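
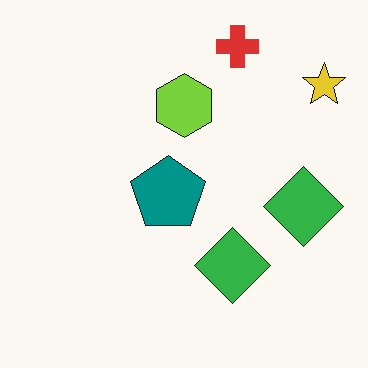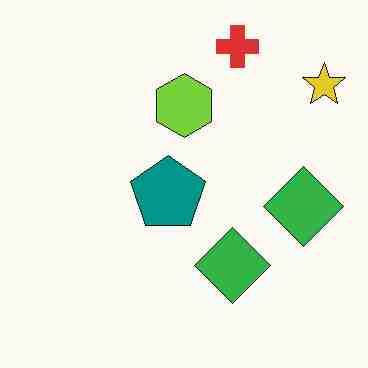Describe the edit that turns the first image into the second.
Heavily JPEG-compressed with obvious blocking artifacts.

Blocky 8×8 compression artifacts appear around shape edges and the flat background shows ringing — characteristic JPEG degradation.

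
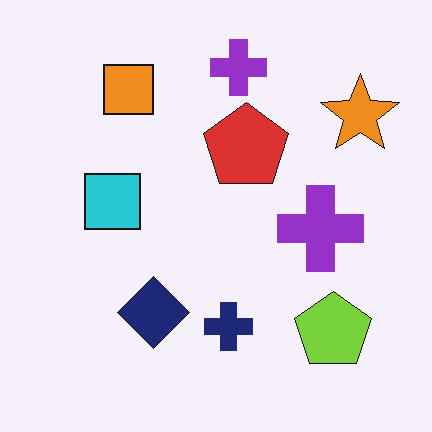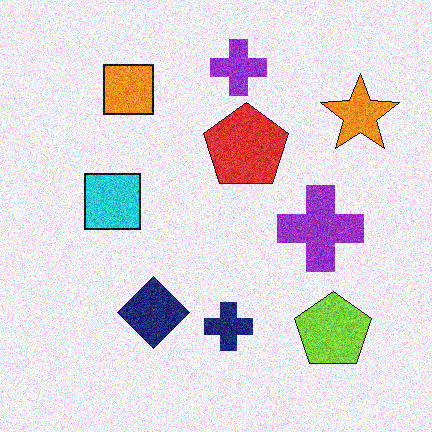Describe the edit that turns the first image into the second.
Degraded with visible gaussian noise.

Random speckle covers the whole image, including the flat background.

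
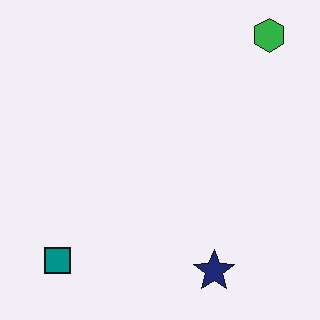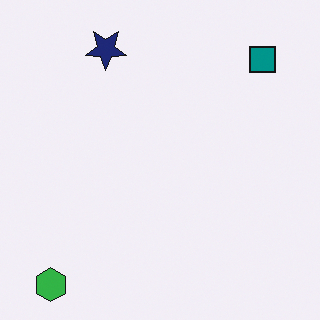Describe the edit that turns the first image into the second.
Rotated 180°.

The green hexagon sits in the top-right of the first image and the bottom-left of the second — consistent with a whole-image 180° rotation.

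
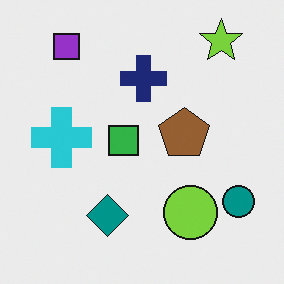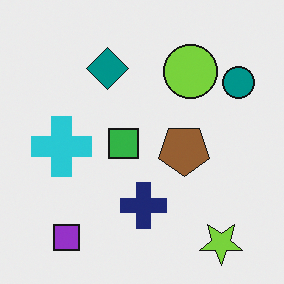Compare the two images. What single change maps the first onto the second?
The image was flipped vertically (top ↔ bottom).

The lime star is in the top-right of the first image and the bottom-right of the second — shapes on opposite sides of the horizontal midline have swapped in a mirror flip.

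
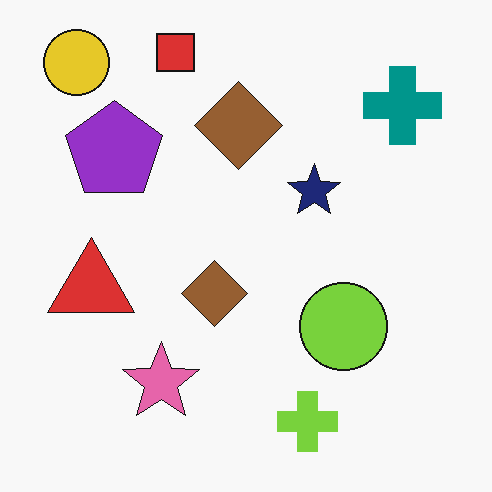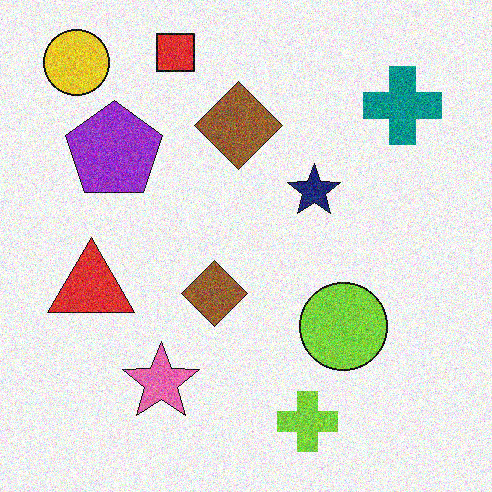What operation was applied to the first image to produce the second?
Degraded with strong gaussian noise.

Random speckle covers the whole image, including the flat background.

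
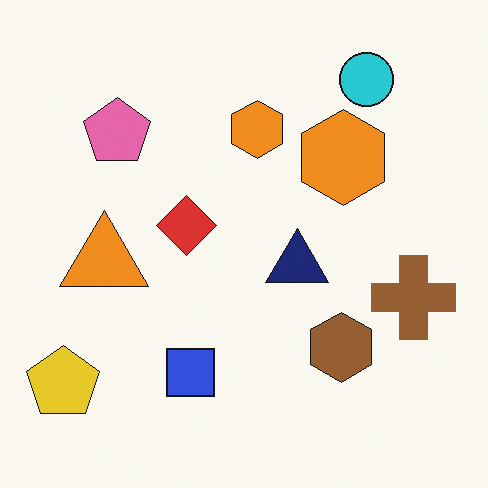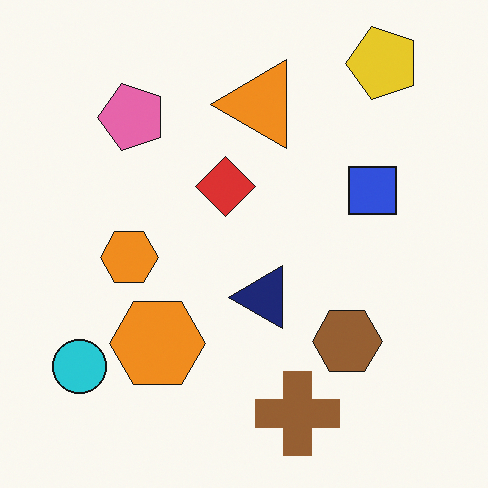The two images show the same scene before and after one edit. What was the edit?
The second image is the first transposed (reflected across the top-left ↔ bottom-right diagonal).

Shapes have swapped their row and column positions — what was in the top-right is now in the bottom-left — a diagonal reflection.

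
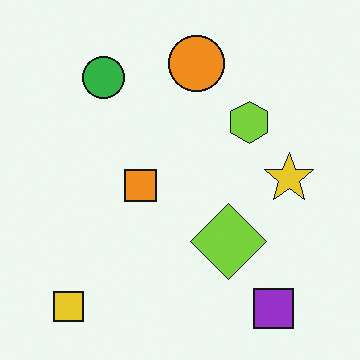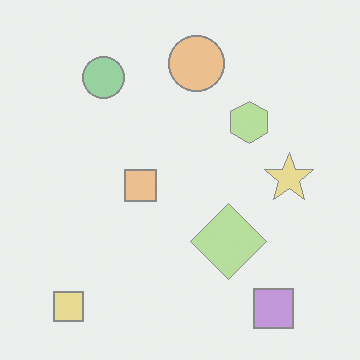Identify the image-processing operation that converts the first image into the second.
Washed out (contrast reduced).

Tones are pushed toward mid-grey across the whole image — a global contrast change.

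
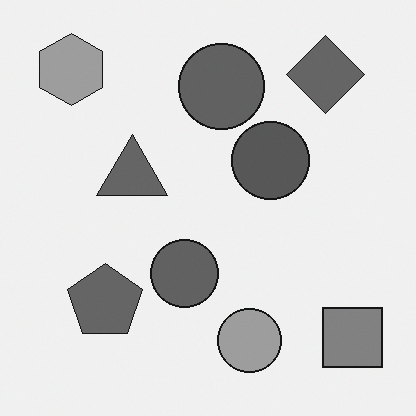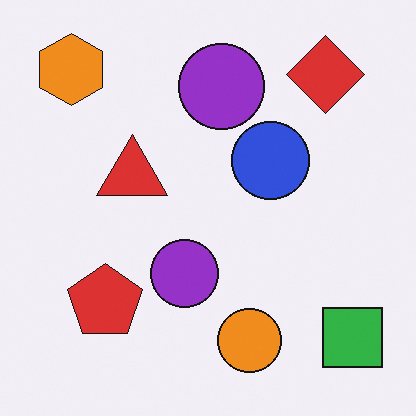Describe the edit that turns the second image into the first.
The first image is the second converted to grayscale.

All color is removed — every shape is now a shade of grey.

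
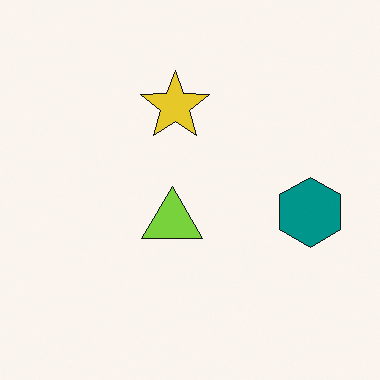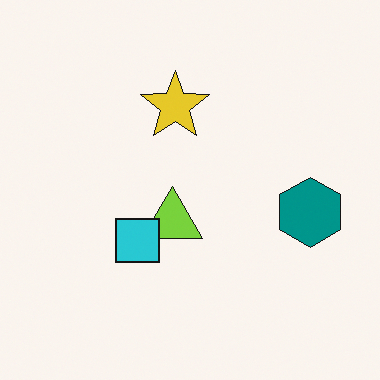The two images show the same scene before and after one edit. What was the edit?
The image was overlaid with an additional cyan square.

A cyan square appears in the second image that is absent from the first.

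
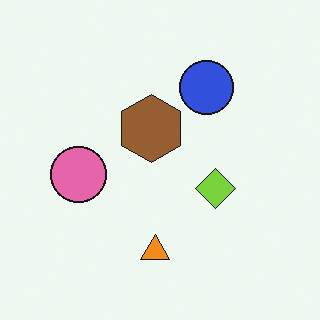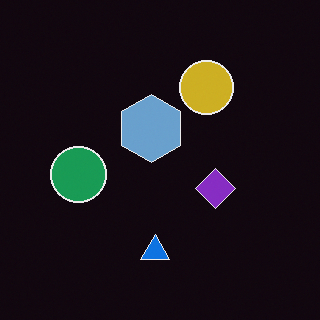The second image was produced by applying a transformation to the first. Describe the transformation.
It was color-inverted (negative).

The light background has become dark and every shape's color is its complement — a photographic negative.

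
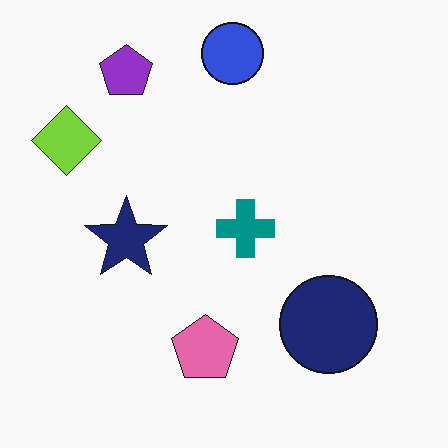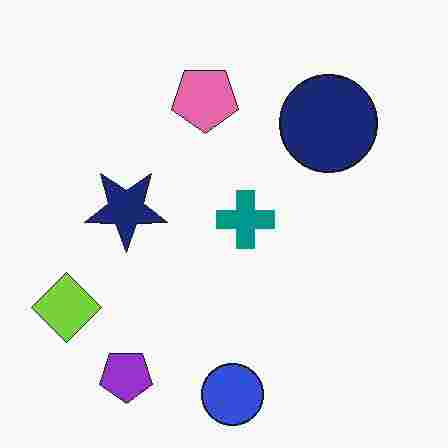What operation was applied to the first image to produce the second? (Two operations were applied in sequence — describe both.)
This is the original image flipped vertically (top ↔ bottom), then degraded with heavy JPEG compression.

The blue circle is in the top of the first image and the bottom of the second — shapes on opposite sides of the horizontal midline have swapped in a mirror flip. Blocky 8×8 compression artifacts appear around shape edges and the flat background shows ringing — characteristic JPEG degradation.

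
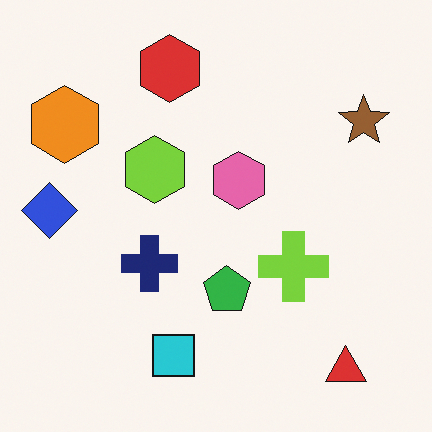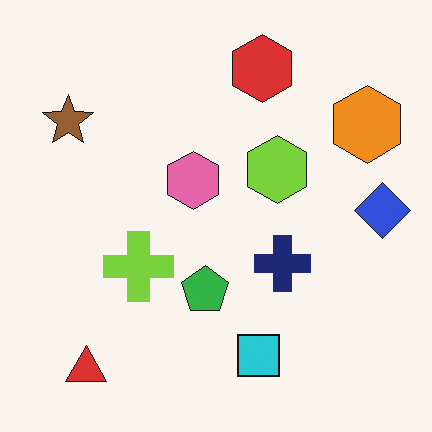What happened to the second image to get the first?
The first image is the second flipped horizontally (left ↔ right).

The blue diamond is in the right of the second image and the left of the first — shapes on opposite sides of the vertical midline have swapped in a mirror flip.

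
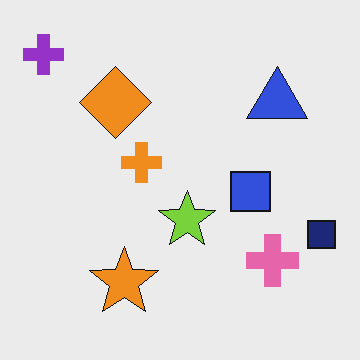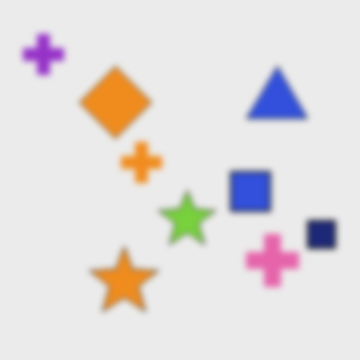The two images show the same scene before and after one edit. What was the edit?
It was moderately blurred.

Shape edges and outlines are uniformly softened across the whole image.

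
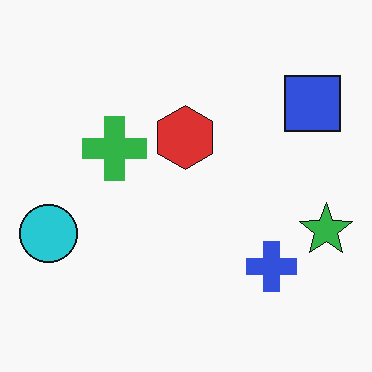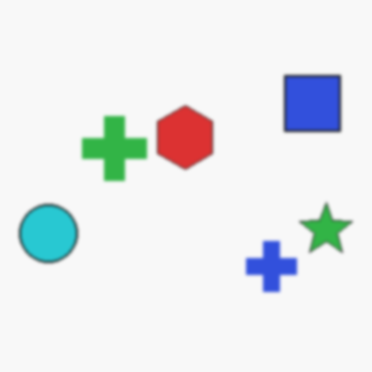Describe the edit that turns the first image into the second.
It was slightly softened.

Shape edges and outlines are uniformly softened across the whole image.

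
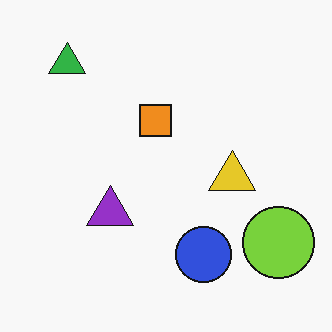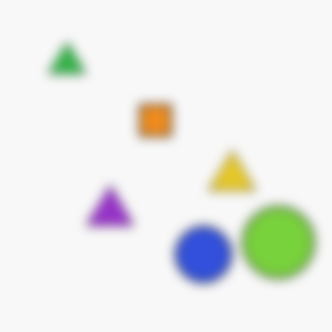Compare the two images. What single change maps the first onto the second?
It was heavily blurred.

Shape edges and outlines are uniformly softened across the whole image.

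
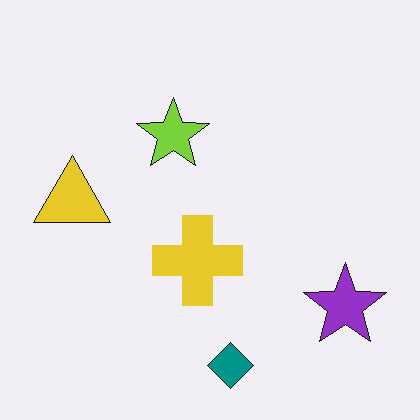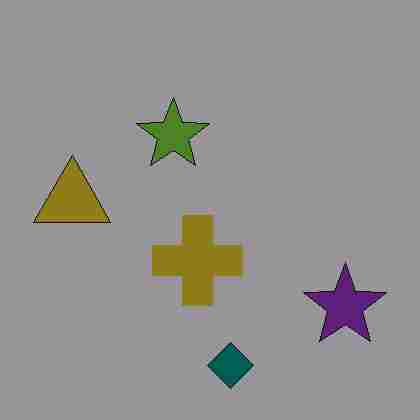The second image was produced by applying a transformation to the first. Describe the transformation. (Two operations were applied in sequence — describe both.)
The second image is the first substantially darkened, then heavily JPEG-compressed with obvious blocking artifacts.

Every pixel — background and shapes alike — is uniformly darkened. Blocky 8×8 compression artifacts appear around shape edges and the flat background shows ringing — characteristic JPEG degradation.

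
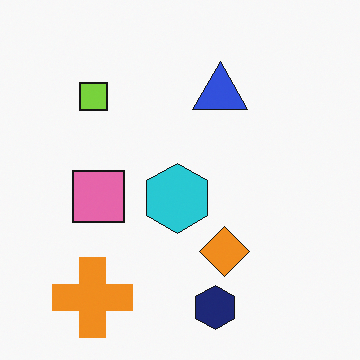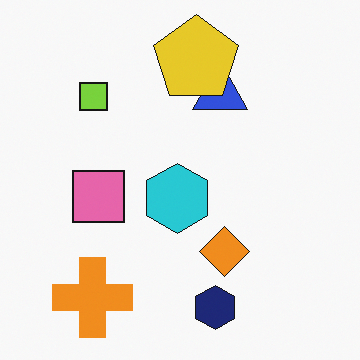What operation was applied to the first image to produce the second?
The second image is the first overlaid with an additional yellow pentagon.

A yellow pentagon appears in the second image that is absent from the first.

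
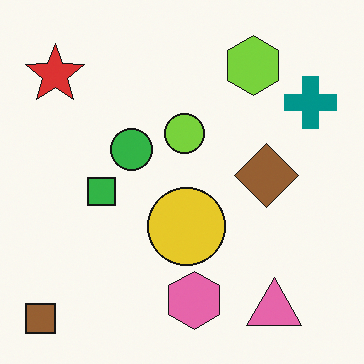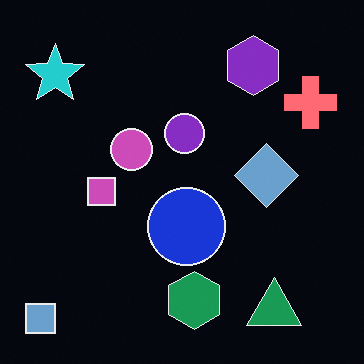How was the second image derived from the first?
The image was color-inverted (negative).

The light background has become dark and every shape's color is its complement — a photographic negative.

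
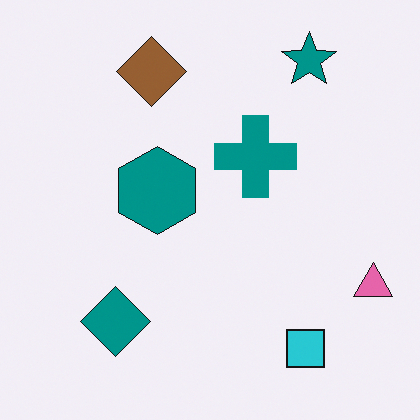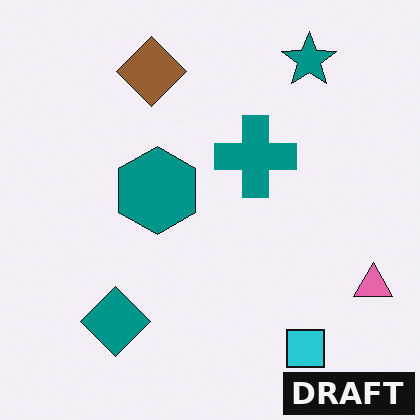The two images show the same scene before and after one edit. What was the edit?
Watermarked with the text "DRAFT" in the lower-right corner.

A dark label reading "DRAFT" appears in the lower-right corner.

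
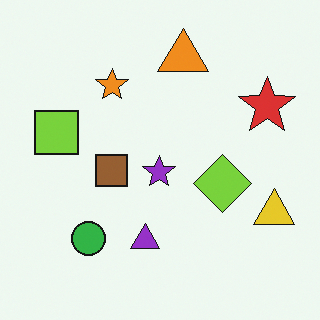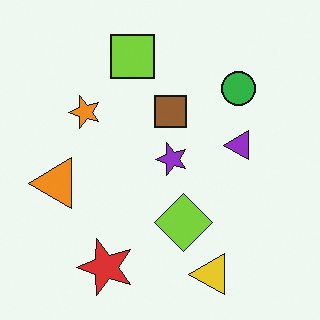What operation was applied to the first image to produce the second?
Transposed (reflected across the top-left ↔ bottom-right diagonal).

Shapes have swapped their row and column positions — what was in the top-right is now in the bottom-left — a diagonal reflection.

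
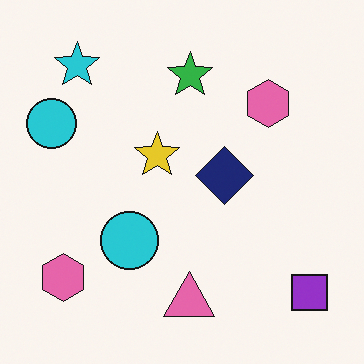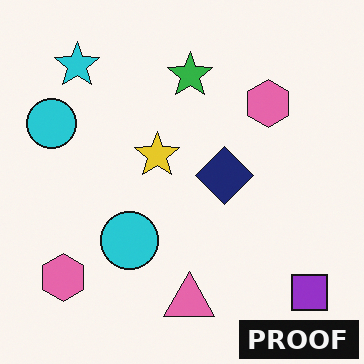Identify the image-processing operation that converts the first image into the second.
The image was watermarked with the text "PROOF" in the lower-right corner.

A dark label reading "PROOF" appears in the lower-right corner.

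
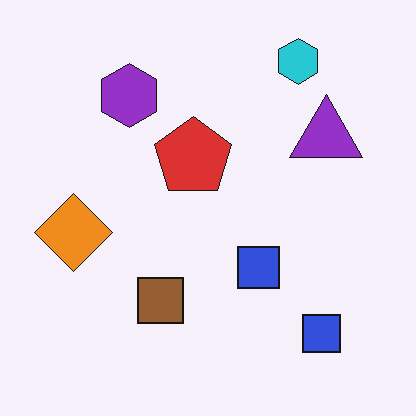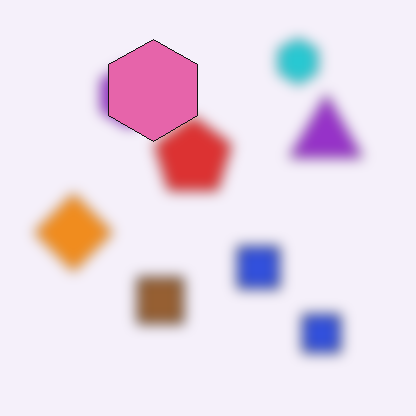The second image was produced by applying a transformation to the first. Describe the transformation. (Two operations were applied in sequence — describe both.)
The image was strongly gaussian-blurred, then overlaid with an additional pink hexagon.

Shape edges and outlines are uniformly softened across the whole image. A pink hexagon appears in the second image that is absent from the first.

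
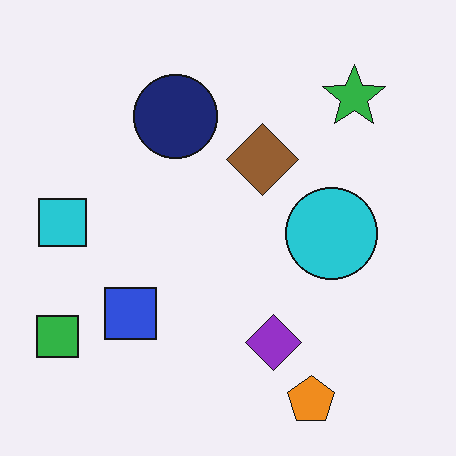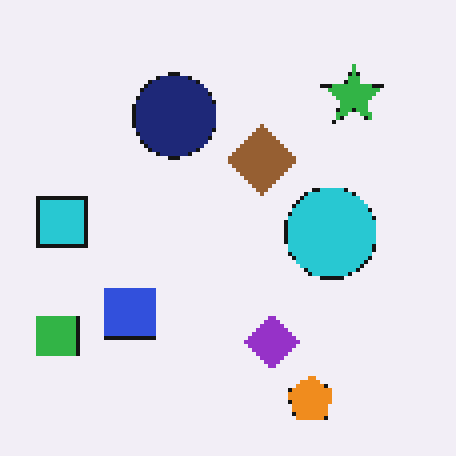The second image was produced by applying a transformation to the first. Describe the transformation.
This is the original image lightly pixelated (a mild mosaic effect).

Shapes are reduced to large square blocks; fine edges and outlines are lost — a downscale-then-upscale (mosaic) effect.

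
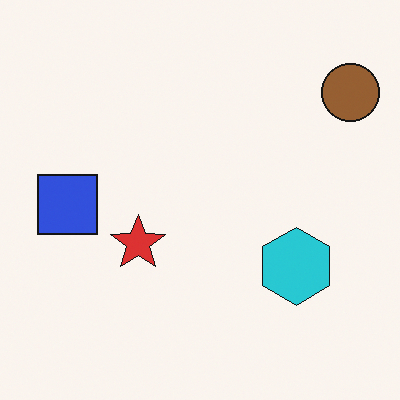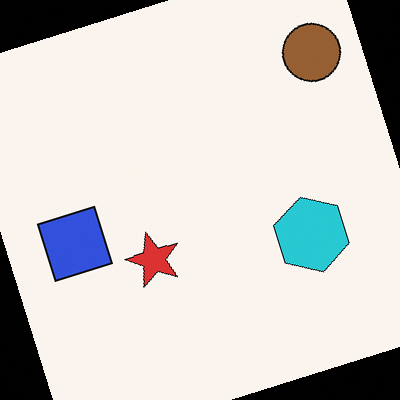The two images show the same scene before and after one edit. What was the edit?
This is the original image rotated counter-clockwise by a moderate amount.

Every shape is tilted by the same angle and the image corners show triangular fill wedges — a whole-image rotation by a non-right angle.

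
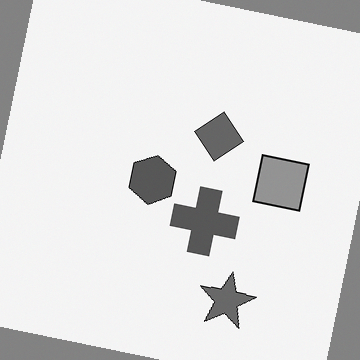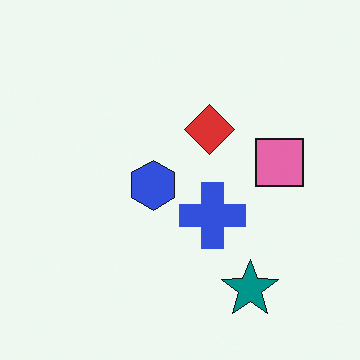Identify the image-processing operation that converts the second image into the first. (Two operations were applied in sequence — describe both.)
Rotated clockwise by a few degrees, then converted to grayscale.

Every shape is tilted by the same angle and the image corners show triangular fill wedges — a whole-image rotation by a non-right angle. All color is removed — every shape is now a shade of grey.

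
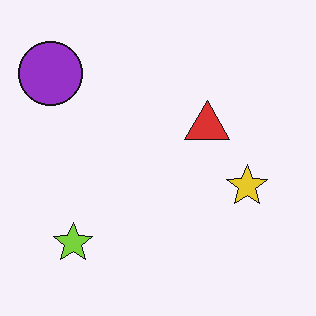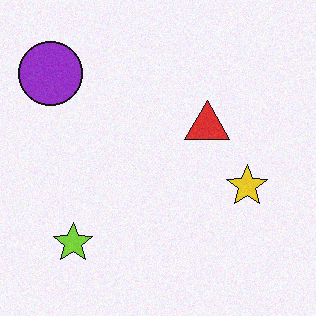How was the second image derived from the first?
The image was degraded with a light layer of grain.

Random speckle covers the whole image, including the flat background.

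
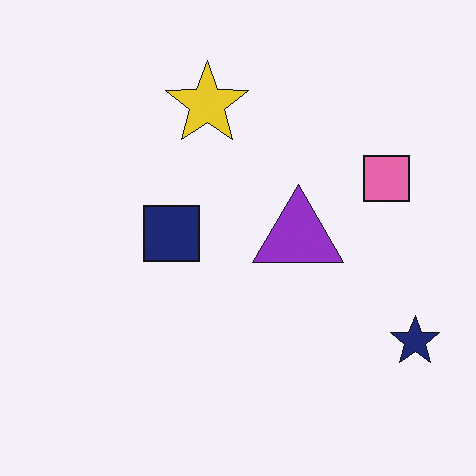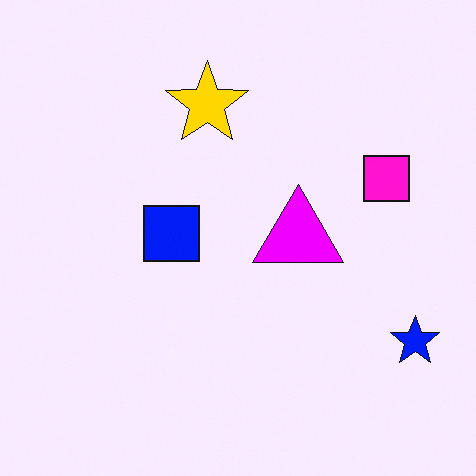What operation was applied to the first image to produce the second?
The image was made much more vivid (saturation change).

All colors are more vivid — a global saturation change.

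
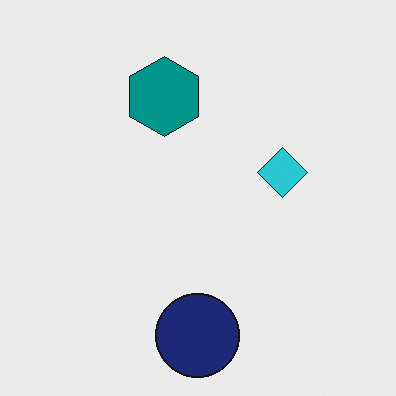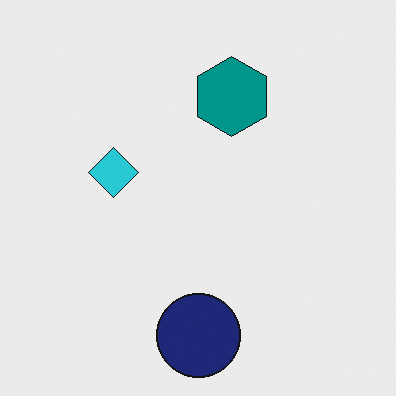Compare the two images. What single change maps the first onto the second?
The second image is the first flipped horizontally (left ↔ right).

The cyan diamond is in the right of the first image and the left of the second — shapes on opposite sides of the vertical midline have swapped in a mirror flip.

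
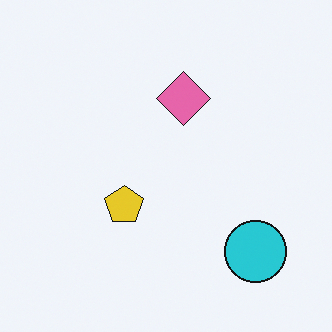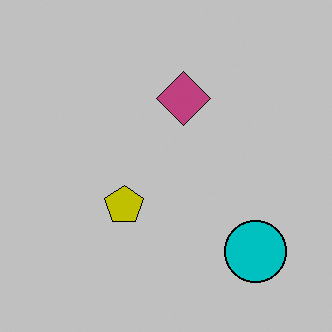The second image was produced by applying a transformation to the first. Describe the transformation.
The image was heavily posterized to just a handful of flat colors.

Each flat color has snapped to a coarser quantized level — most visibly, the near-white background has dropped to a flat grey.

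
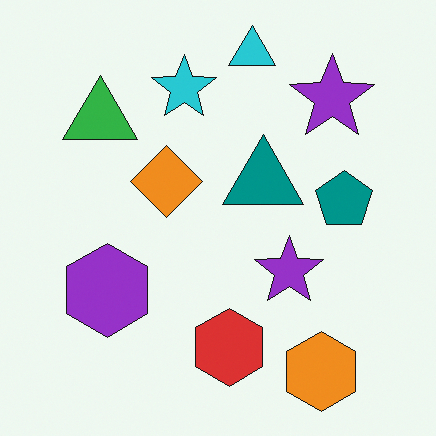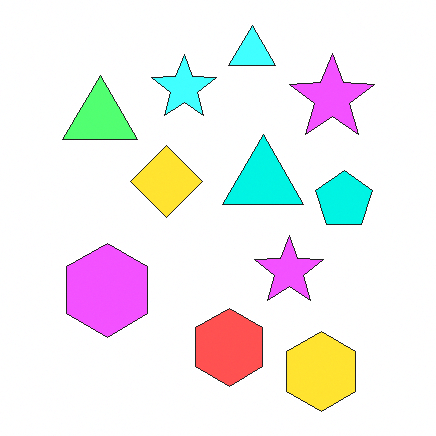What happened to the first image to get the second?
This is the original image noticeably brightened.

Every pixel — background and shapes alike — is uniformly brightened.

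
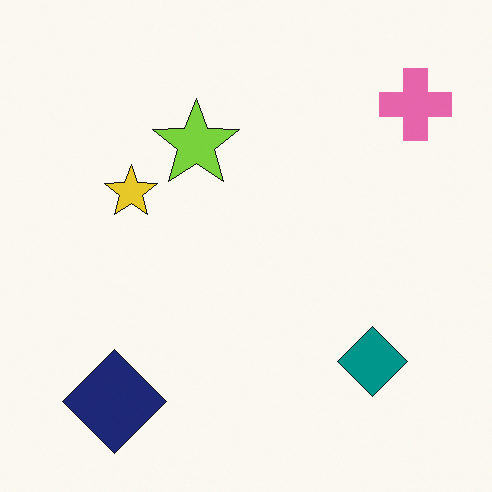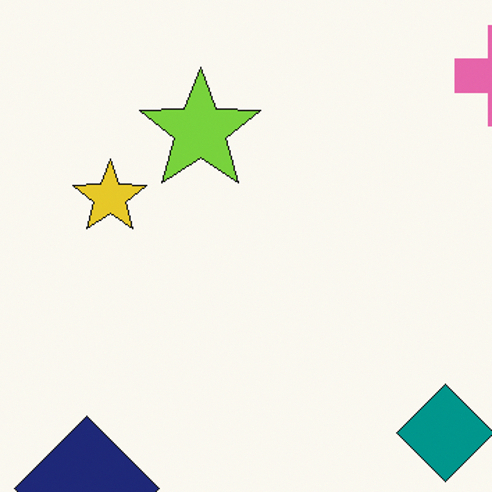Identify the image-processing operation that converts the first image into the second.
The transformation is: cropped slightly and scaled back up.

The visible shapes are larger and the field of view is narrower; shapes near the original edges may be partly or wholly outside the frame — a crop-and-rescale.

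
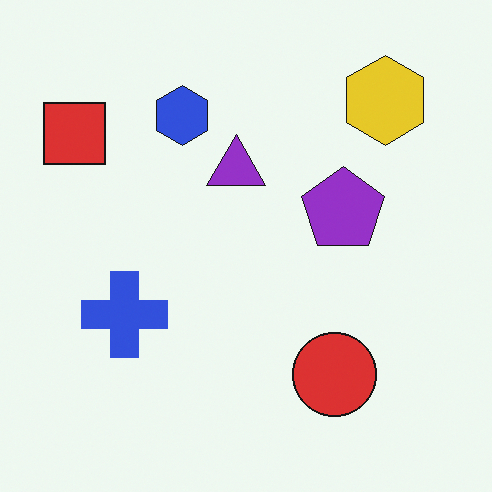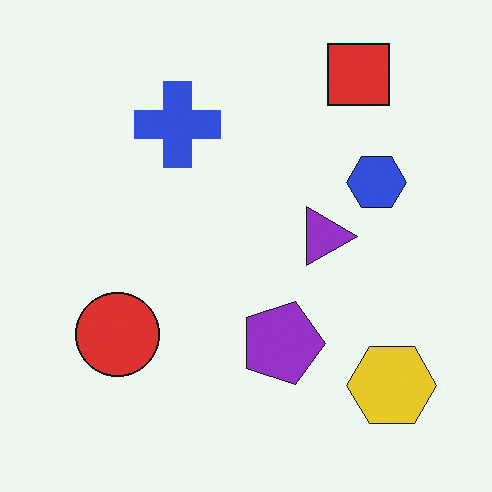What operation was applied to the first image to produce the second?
The transformation is: rotated 90° clockwise.

The red square sits in the top-left of the first image and the top-right of the second — consistent with a whole-image 90° clockwise rotation.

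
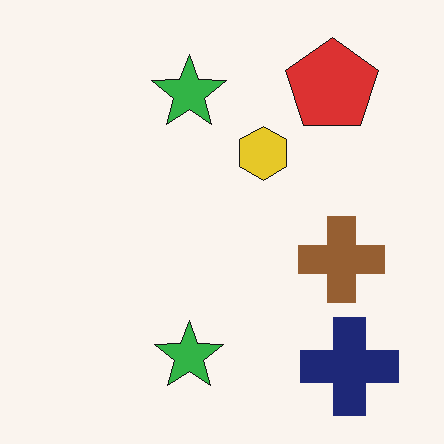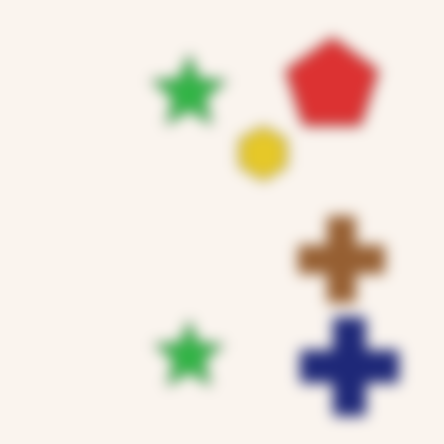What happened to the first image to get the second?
Strongly gaussian-blurred.

Shape edges and outlines are uniformly softened across the whole image.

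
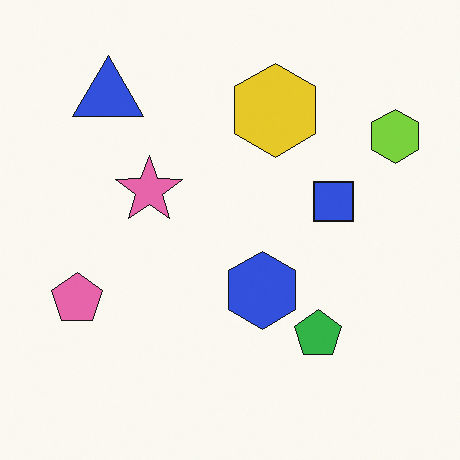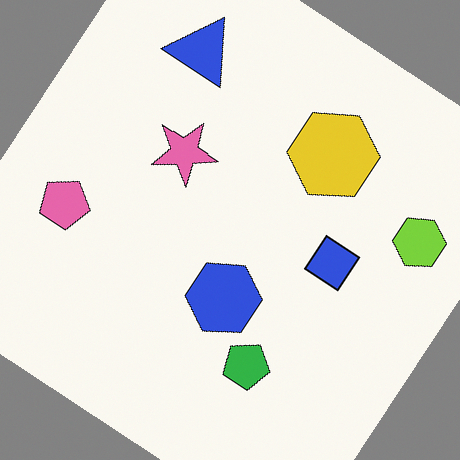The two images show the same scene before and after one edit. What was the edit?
The second image is the first rotated clockwise by a large amount — several tens of degrees.

Every shape is tilted by the same angle and the image corners show triangular fill wedges — a whole-image rotation by a non-right angle.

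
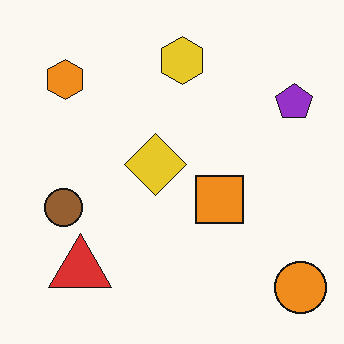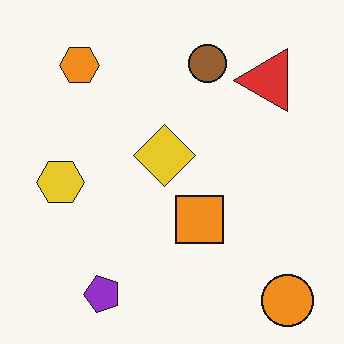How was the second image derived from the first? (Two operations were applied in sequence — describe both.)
The image was given moderate JPEG compression, then transposed (reflected across the top-left ↔ bottom-right diagonal).

Blocky 8×8 compression artifacts appear around shape edges and the flat background shows ringing — characteristic JPEG degradation. Shapes have swapped their row and column positions — what was in the top-right is now in the bottom-left — a diagonal reflection.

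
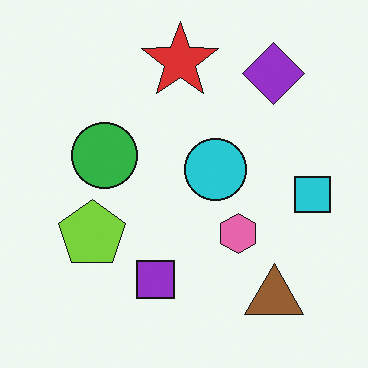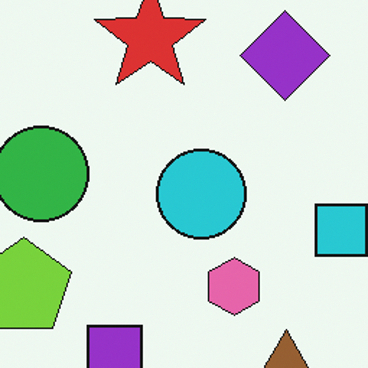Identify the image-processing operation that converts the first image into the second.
Cropped slightly and scaled back up.

The visible shapes are larger and the field of view is narrower; shapes near the original edges may be partly or wholly outside the frame — a crop-and-rescale.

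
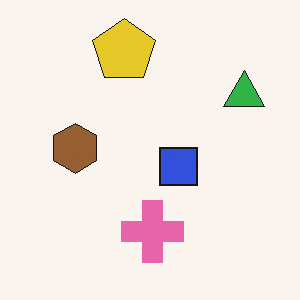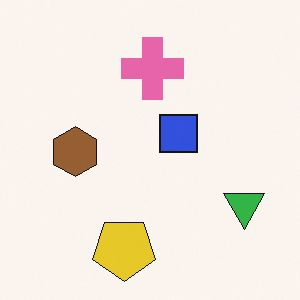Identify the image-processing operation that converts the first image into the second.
The image was flipped vertically (top ↔ bottom).

The yellow pentagon is in the top of the first image and the bottom of the second — shapes on opposite sides of the horizontal midline have swapped in a mirror flip.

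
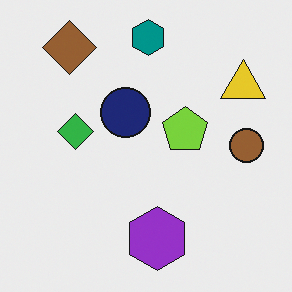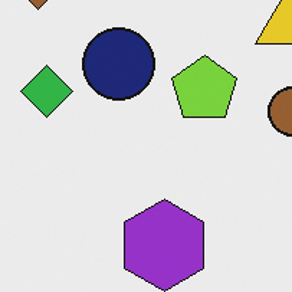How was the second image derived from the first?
The transformation is: cropped slightly and scaled back up.

The visible shapes are larger and the field of view is narrower; shapes near the original edges may be partly or wholly outside the frame — a crop-and-rescale.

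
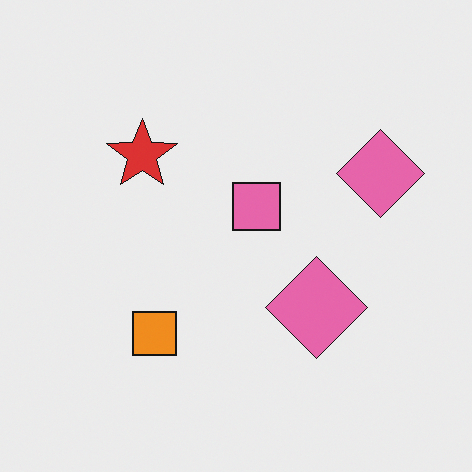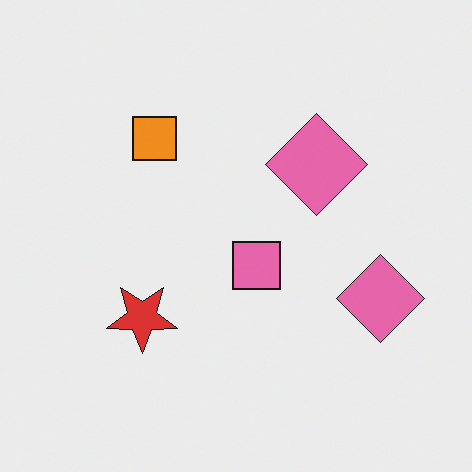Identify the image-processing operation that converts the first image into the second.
The transformation is: flipped vertically (top ↔ bottom).

The orange square is in the bottom-left of the first image and the top-left of the second — shapes on opposite sides of the horizontal midline have swapped in a mirror flip.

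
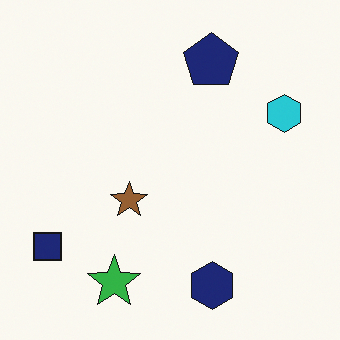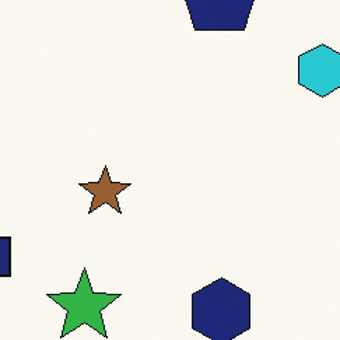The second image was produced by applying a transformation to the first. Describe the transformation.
Cropped slightly and scaled back up.

The visible shapes are larger and the field of view is narrower; shapes near the original edges may be partly or wholly outside the frame — a crop-and-rescale.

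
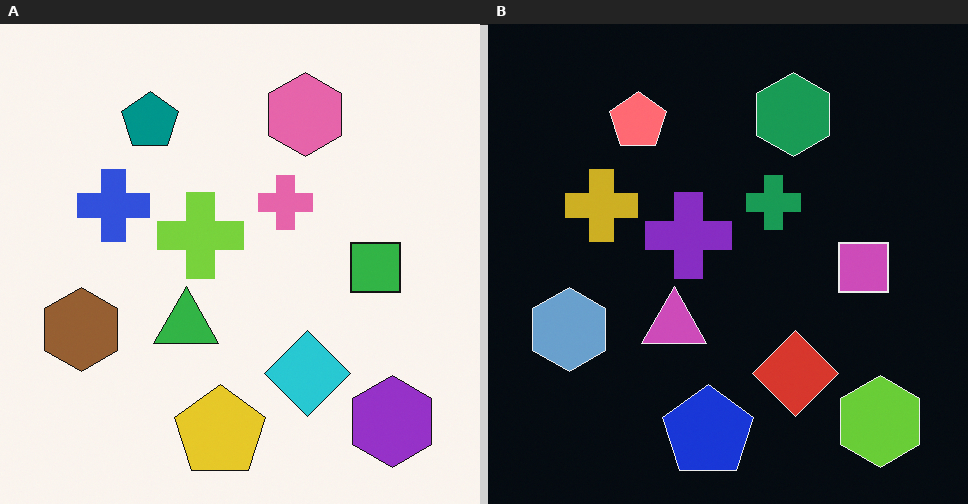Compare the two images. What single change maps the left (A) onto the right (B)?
This is the original image color-inverted (negative).

The light background has become dark and every shape's color is its complement — a photographic negative.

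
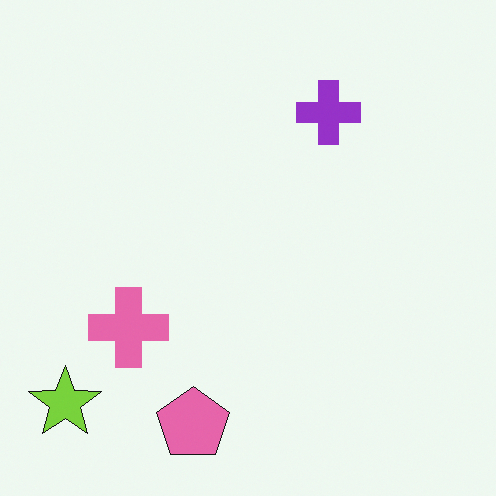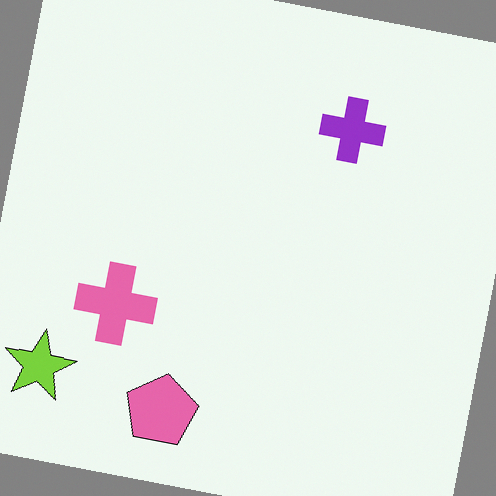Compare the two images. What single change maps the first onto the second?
This is the original image rotated clockwise by a few degrees.

Every shape is tilted by the same angle and the image corners show triangular fill wedges — a whole-image rotation by a non-right angle.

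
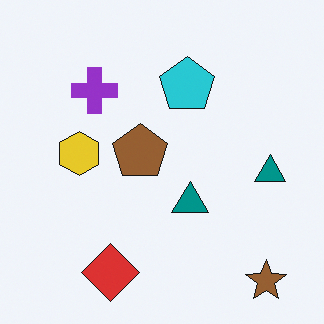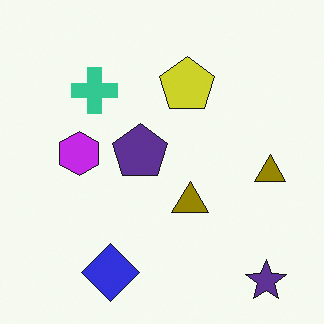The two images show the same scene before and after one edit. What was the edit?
It was hue-shifted by a large amount.

Every shape's color has rotated by the same amount around the hue wheel — a uniform hue shift.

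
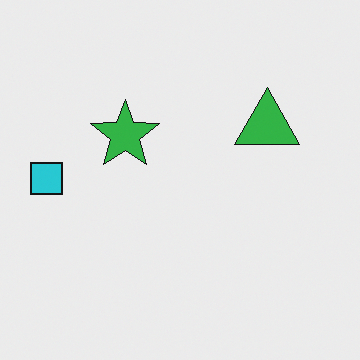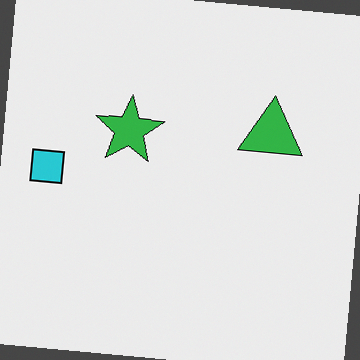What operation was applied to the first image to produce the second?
Rotated clockwise by a slight angle.

Every shape is tilted by the same angle and the image corners show triangular fill wedges — a whole-image rotation by a non-right angle.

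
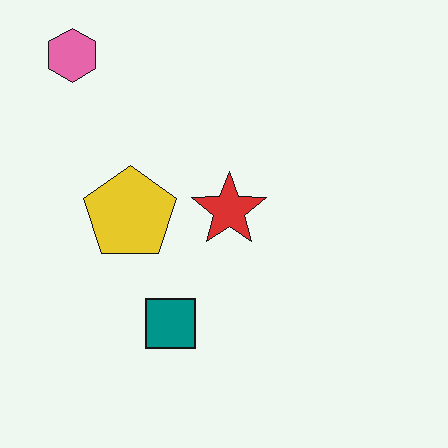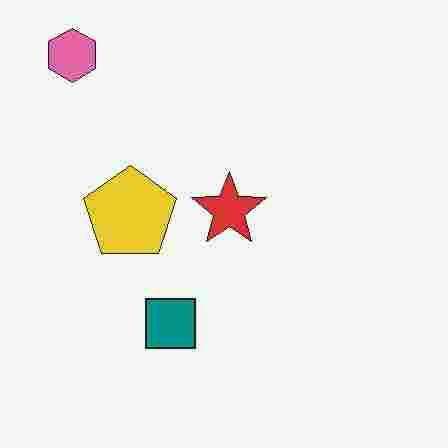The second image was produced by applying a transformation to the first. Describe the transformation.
The transformation is: heavily JPEG-compressed with obvious blocking artifacts.

Blocky 8×8 compression artifacts appear around shape edges and the flat background shows ringing — characteristic JPEG degradation.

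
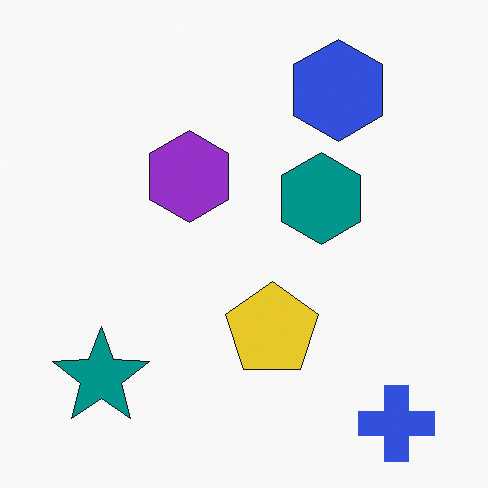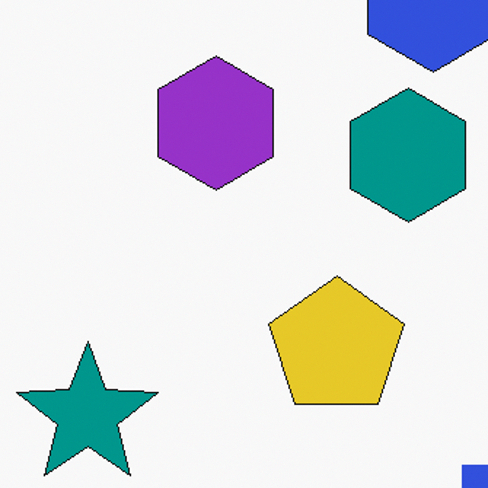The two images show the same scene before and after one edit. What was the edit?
This is the original image cropped to a modestly smaller region and rescaled.

The visible shapes are larger and the field of view is narrower; shapes near the original edges may be partly or wholly outside the frame — a crop-and-rescale.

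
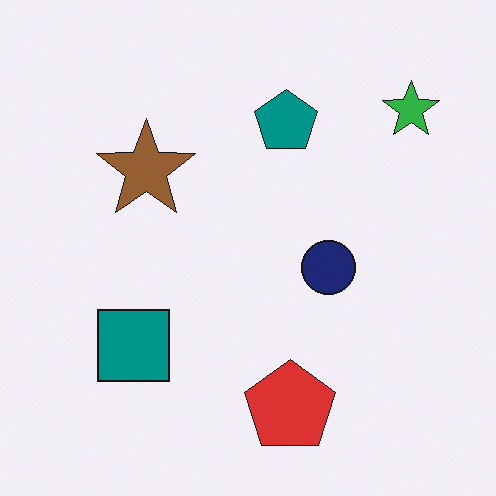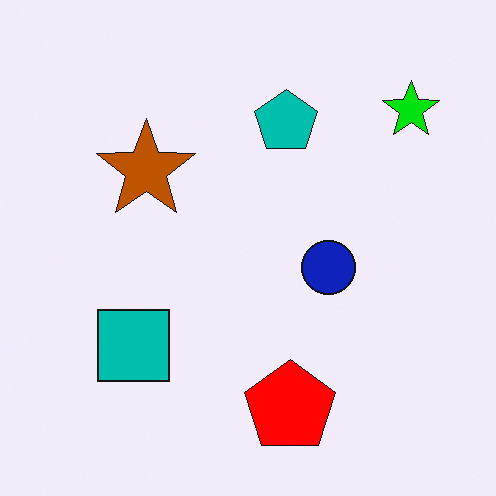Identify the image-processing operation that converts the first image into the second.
The image was heavily oversaturated.

All colors are more vivid — a global saturation change.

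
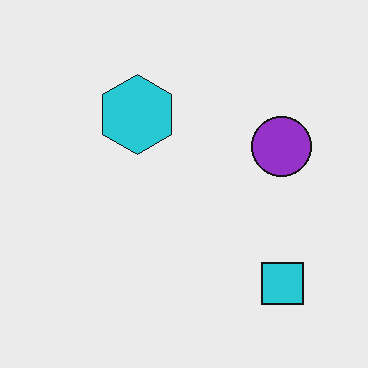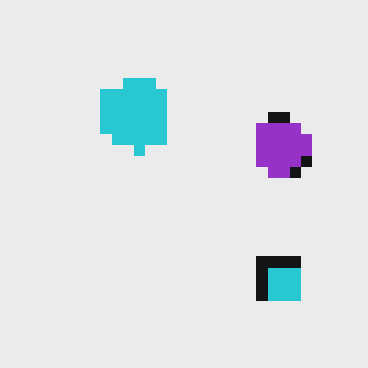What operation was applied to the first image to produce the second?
The second image is the first coarsely pixelated.

Shapes are reduced to large square blocks; fine edges and outlines are lost — a downscale-then-upscale (mosaic) effect.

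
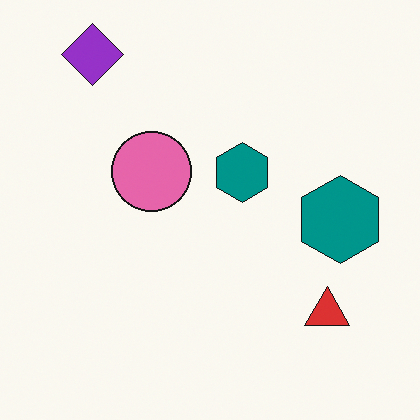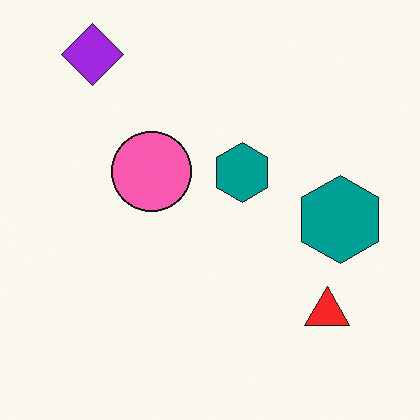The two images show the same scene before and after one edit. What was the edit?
Slightly oversaturated.

All colors are more vivid — a global saturation change.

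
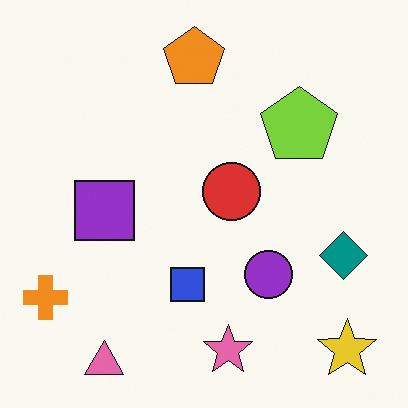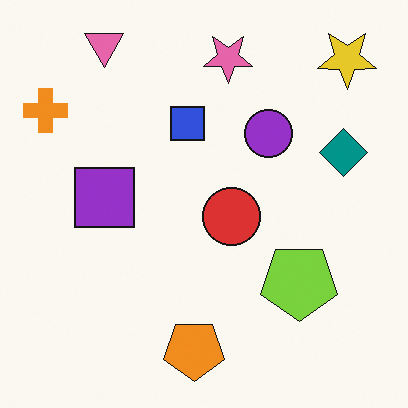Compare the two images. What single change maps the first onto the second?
The second image is the first flipped vertically (top ↔ bottom).

The pink triangle is in the bottom-left of the first image and the top-left of the second — shapes on opposite sides of the horizontal midline have swapped in a mirror flip.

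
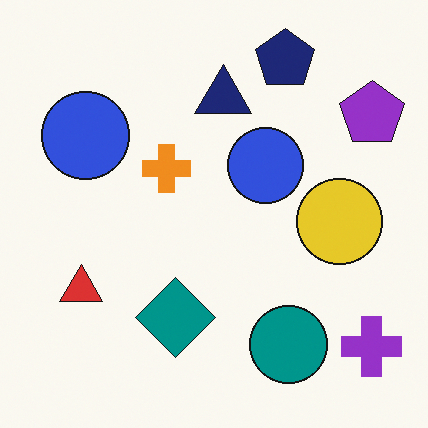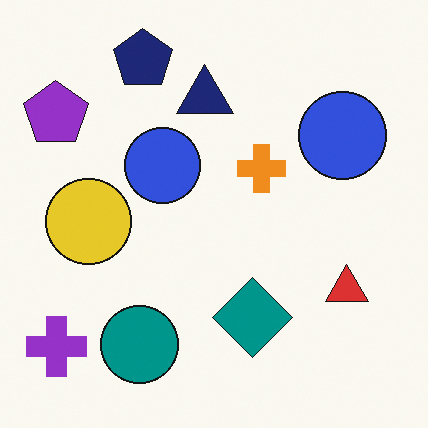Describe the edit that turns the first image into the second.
The second image is the first flipped horizontally (left ↔ right).

The purple pentagon is in the top-right of the first image and the top-left of the second — shapes on opposite sides of the vertical midline have swapped in a mirror flip.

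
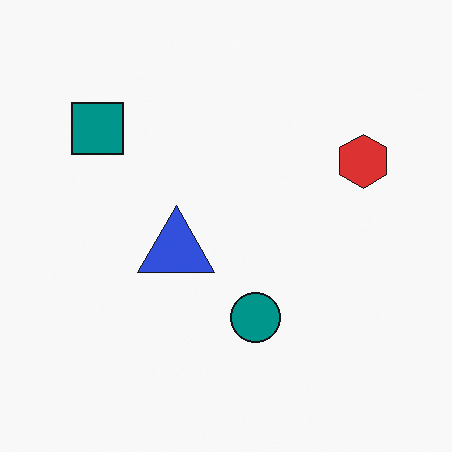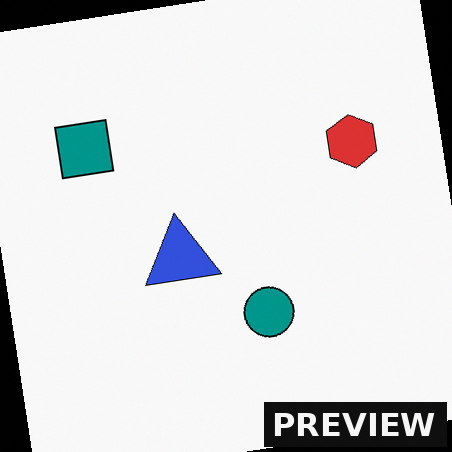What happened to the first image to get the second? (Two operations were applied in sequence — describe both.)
The image was rotated counter-clockwise by a small amount, then watermarked with the text "PREVIEW" in the lower-right corner.

Every shape is tilted by the same angle and the image corners show triangular fill wedges — a whole-image rotation by a non-right angle. A dark label reading "PREVIEW" appears in the lower-right corner.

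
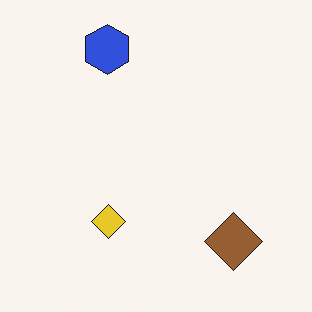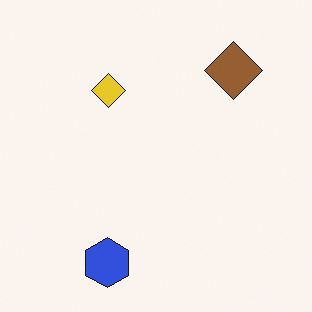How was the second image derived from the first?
The transformation is: flipped vertically (top ↔ bottom).

The blue hexagon is in the top of the first image and the bottom of the second — shapes on opposite sides of the horizontal midline have swapped in a mirror flip.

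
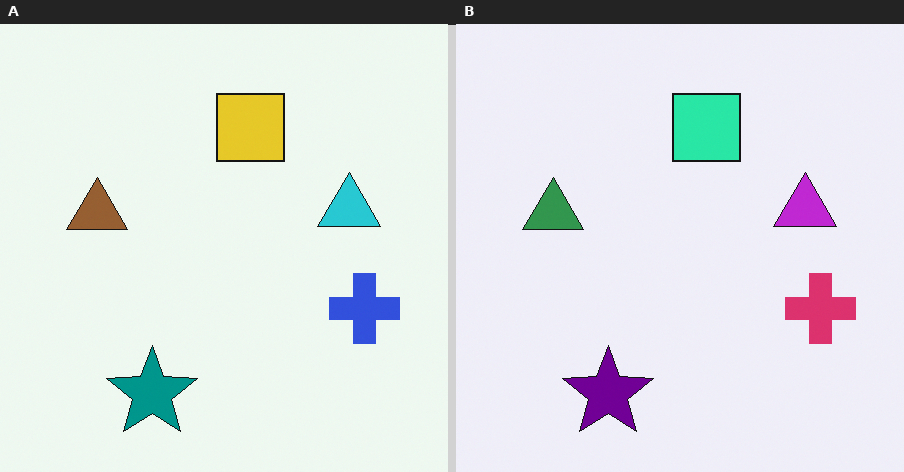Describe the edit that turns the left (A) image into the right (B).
The right (B) image is the left (A) hue-shifted noticeably.

Every shape's color has rotated by the same amount around the hue wheel — a uniform hue shift.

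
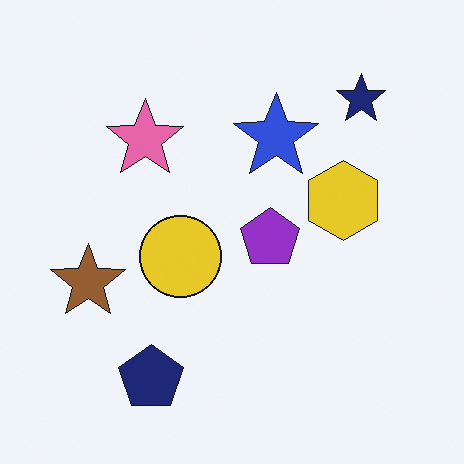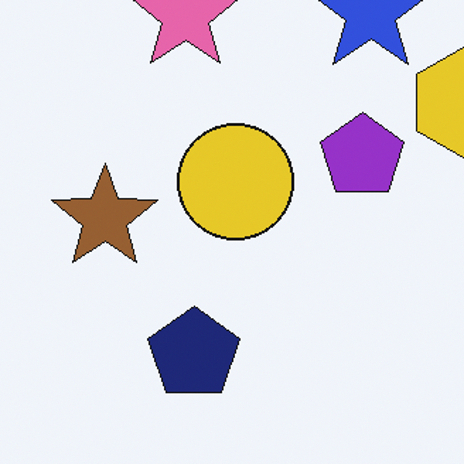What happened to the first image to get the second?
The second image is the first cropped to a modestly smaller region and rescaled.

The visible shapes are larger and the field of view is narrower; shapes near the original edges may be partly or wholly outside the frame — a crop-and-rescale.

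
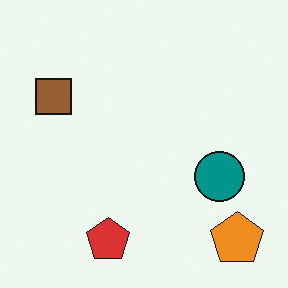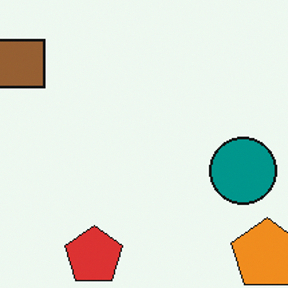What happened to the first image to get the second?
The image was cropped to a modestly smaller region and rescaled.

The visible shapes are larger and the field of view is narrower; shapes near the original edges may be partly or wholly outside the frame — a crop-and-rescale.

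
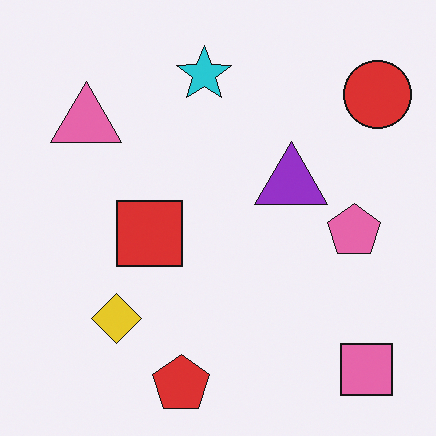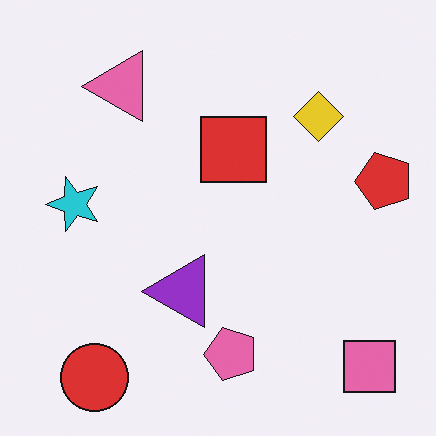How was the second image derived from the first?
It was transposed (reflected across the top-left ↔ bottom-right diagonal).

Shapes have swapped their row and column positions — what was in the top-right is now in the bottom-left — a diagonal reflection.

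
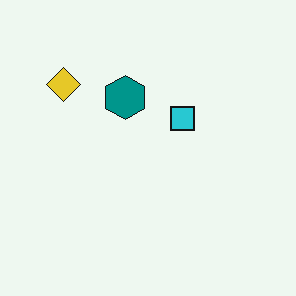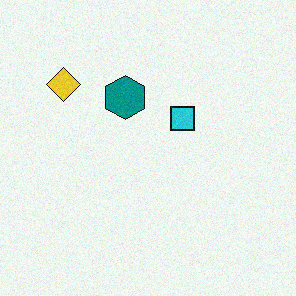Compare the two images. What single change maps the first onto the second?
Degraded with a light layer of grain.

Random speckle covers the whole image, including the flat background.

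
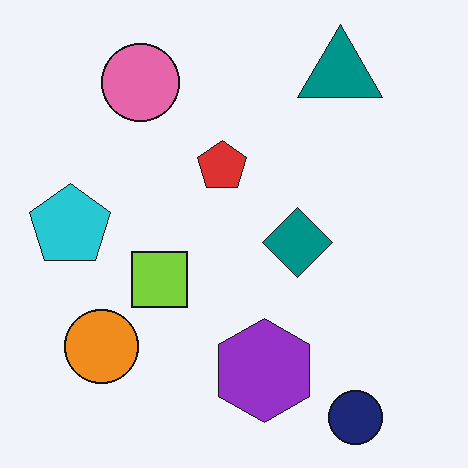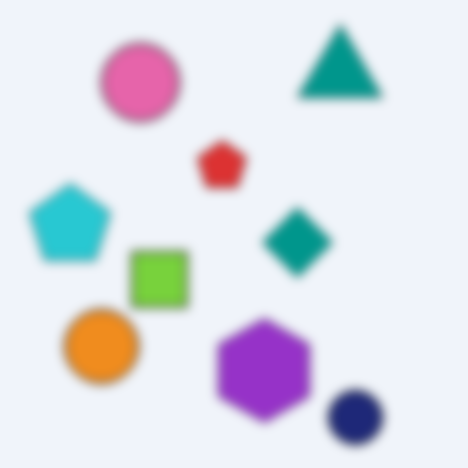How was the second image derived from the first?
Strongly gaussian-blurred.

Shape edges and outlines are uniformly softened across the whole image.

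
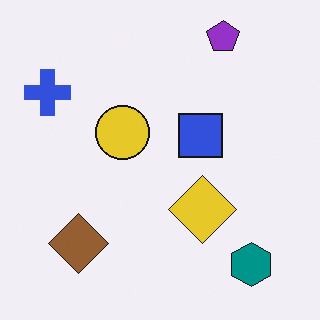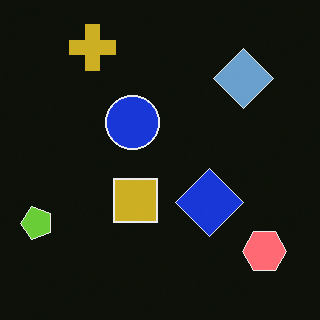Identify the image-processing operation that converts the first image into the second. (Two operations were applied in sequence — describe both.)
It was transposed (reflected across the top-left ↔ bottom-right diagonal), then color-inverted (negative).

Shapes have swapped their row and column positions — what was in the top-right is now in the bottom-left — a diagonal reflection. The light background has become dark and every shape's color is its complement — a photographic negative.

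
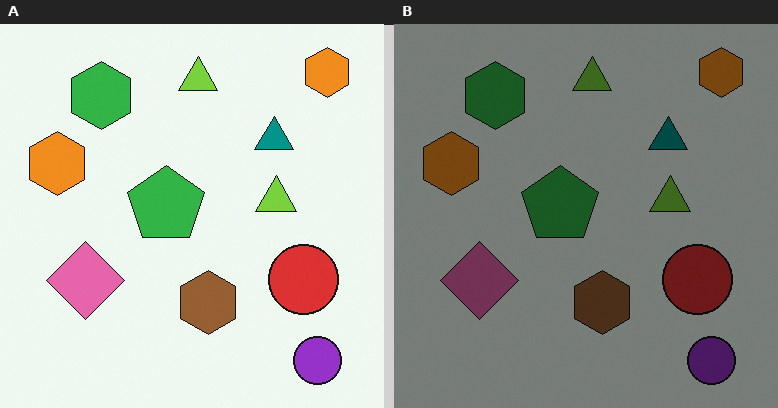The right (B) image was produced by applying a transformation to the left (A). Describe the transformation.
The transformation is: noticeably darkened.

Every pixel — background and shapes alike — is uniformly darkened.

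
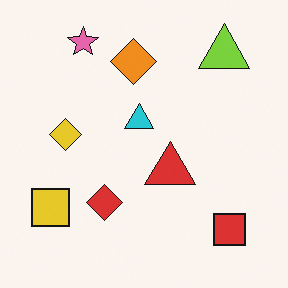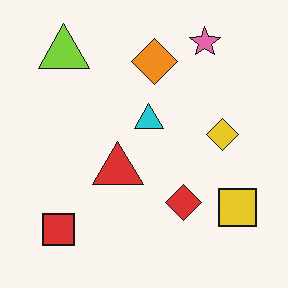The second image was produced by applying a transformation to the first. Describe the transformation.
Flipped horizontally (left ↔ right).

The yellow square is in the bottom-left of the first image and the bottom-right of the second — shapes on opposite sides of the vertical midline have swapped in a mirror flip.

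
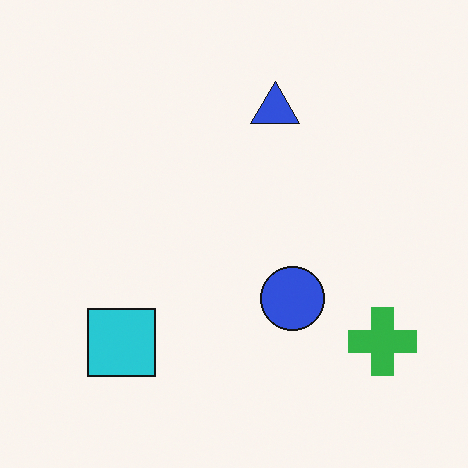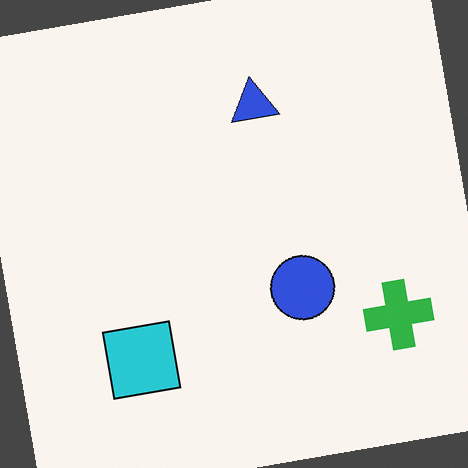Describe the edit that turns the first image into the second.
Rotated counter-clockwise by a few degrees.

Every shape is tilted by the same angle and the image corners show triangular fill wedges — a whole-image rotation by a non-right angle.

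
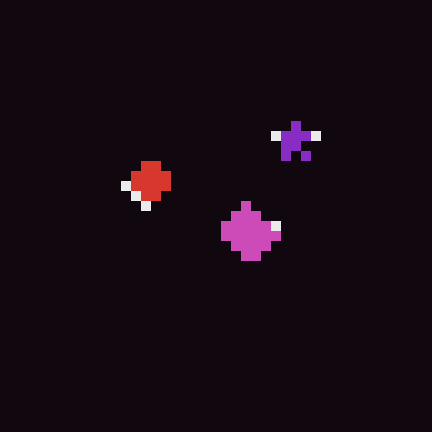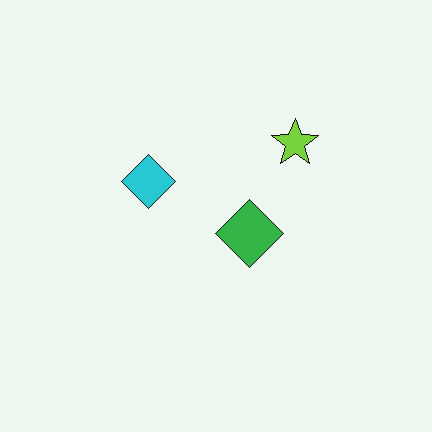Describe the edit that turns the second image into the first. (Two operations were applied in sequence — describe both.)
The first image is the second color-inverted (negative), then heavily pixelated into large blocks.

The light background has become dark and every shape's color is its complement — a photographic negative. Shapes are reduced to large square blocks; fine edges and outlines are lost — a downscale-then-upscale (mosaic) effect.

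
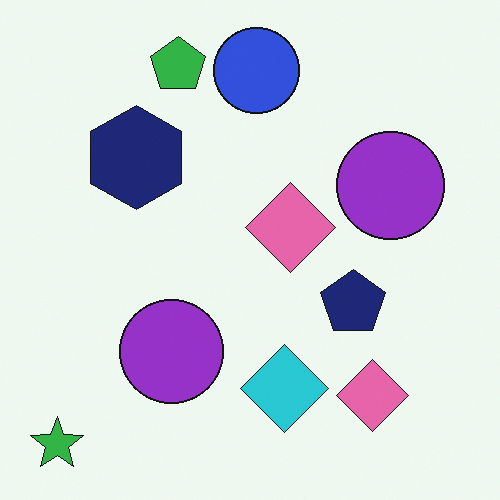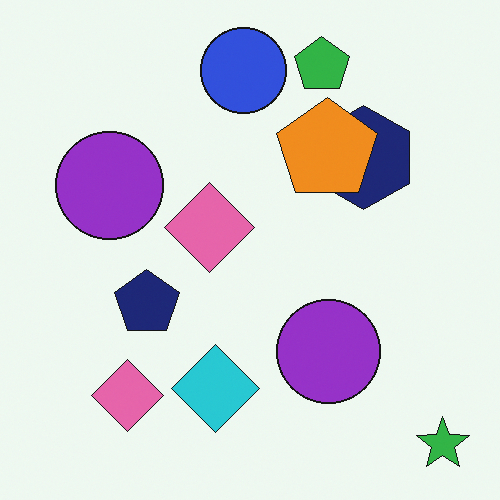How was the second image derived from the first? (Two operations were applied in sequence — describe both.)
It was flipped horizontally (left ↔ right), then overlaid with an additional orange pentagon.

The green star is in the bottom-left of the first image and the bottom-right of the second — shapes on opposite sides of the vertical midline have swapped in a mirror flip. An orange pentagon appears in the second image that is absent from the first.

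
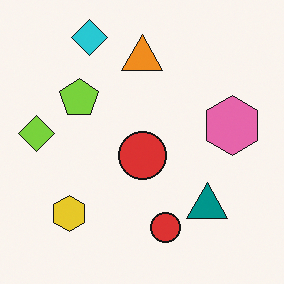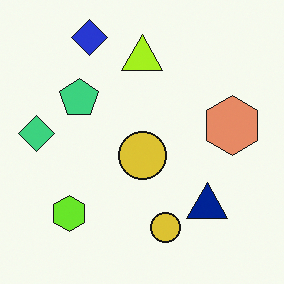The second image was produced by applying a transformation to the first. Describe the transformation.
It was hue-shifted slightly.

Every shape's color has rotated by the same amount around the hue wheel — a uniform hue shift.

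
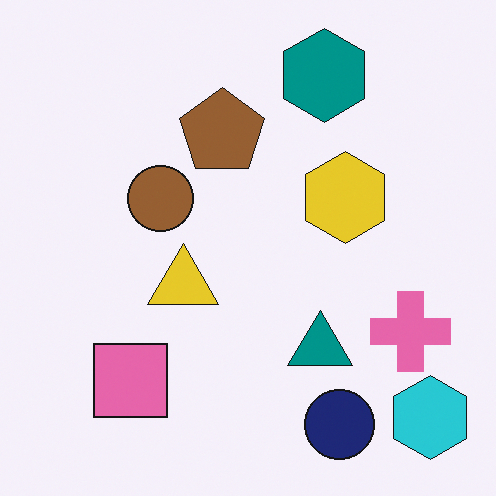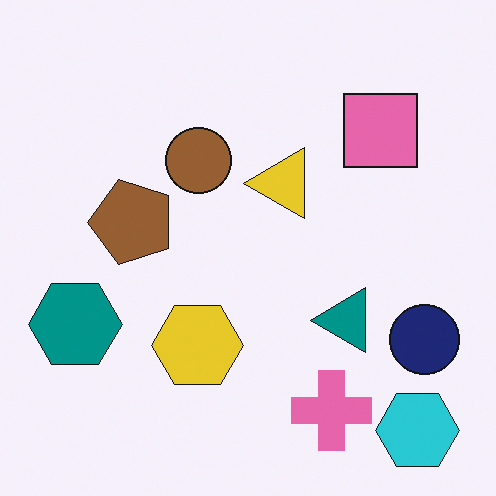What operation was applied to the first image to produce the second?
The second image is the first transposed (reflected across the top-left ↔ bottom-right diagonal).

Shapes have swapped their row and column positions — what was in the top-right is now in the bottom-left — a diagonal reflection.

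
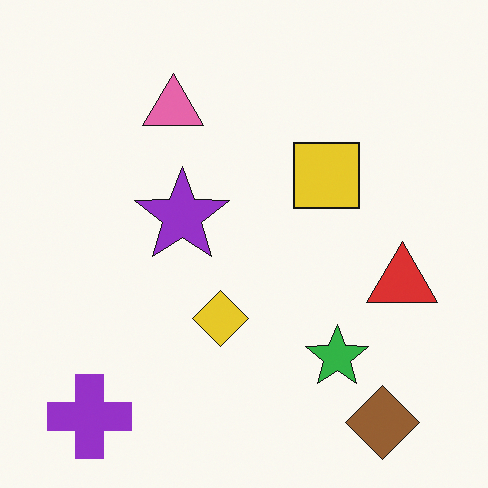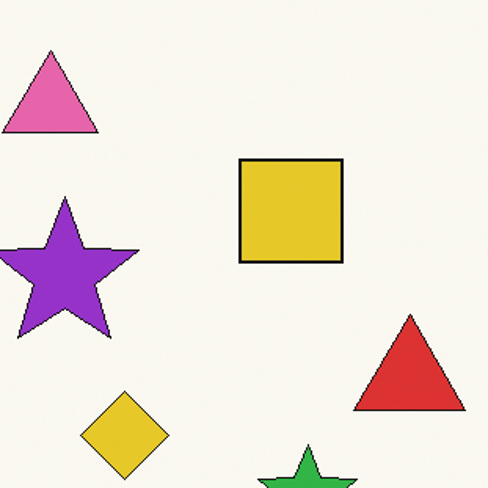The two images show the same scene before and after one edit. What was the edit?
The transformation is: cropped to a modestly smaller region and rescaled.

The visible shapes are larger and the field of view is narrower; shapes near the original edges may be partly or wholly outside the frame — a crop-and-rescale.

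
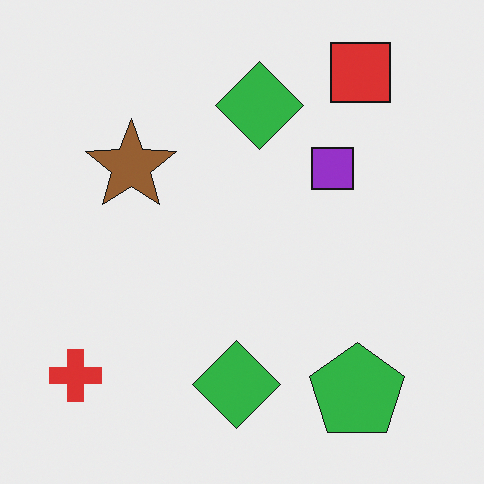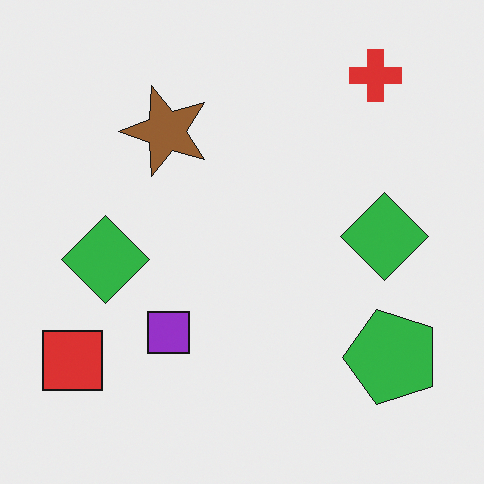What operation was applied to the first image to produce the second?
It was transposed (reflected across the top-left ↔ bottom-right diagonal).

Shapes have swapped their row and column positions — what was in the top-right is now in the bottom-left — a diagonal reflection.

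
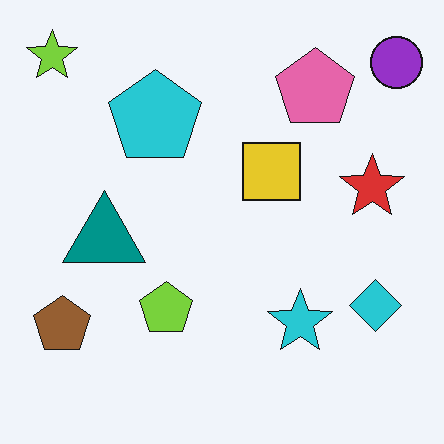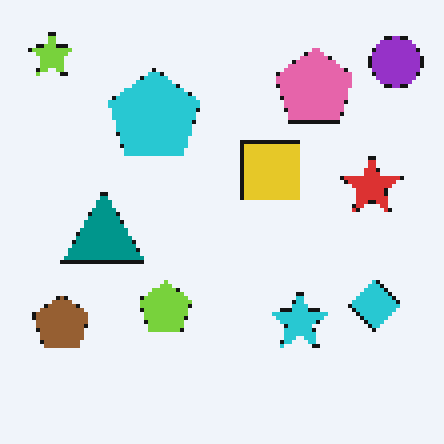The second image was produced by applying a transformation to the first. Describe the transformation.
The transformation is: mildly pixelated.

Shapes are reduced to large square blocks; fine edges and outlines are lost — a downscale-then-upscale (mosaic) effect.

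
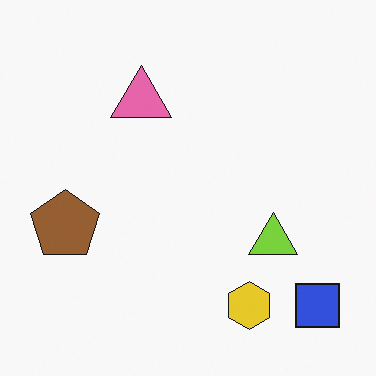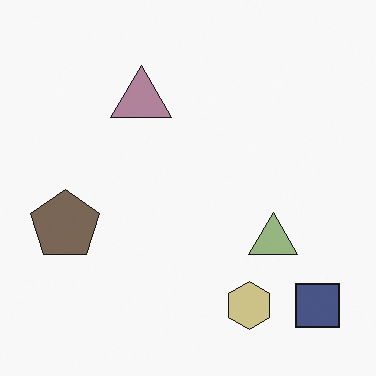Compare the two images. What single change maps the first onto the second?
Made much more muted (saturation change).

All colors are more muted and greyish — a global saturation change.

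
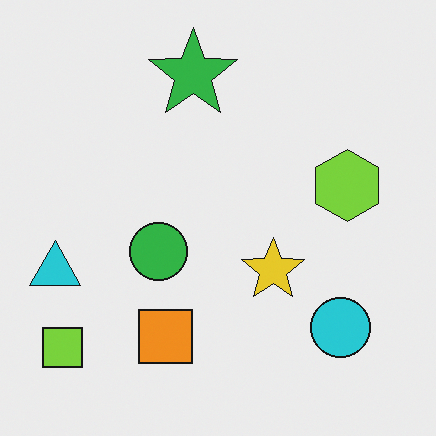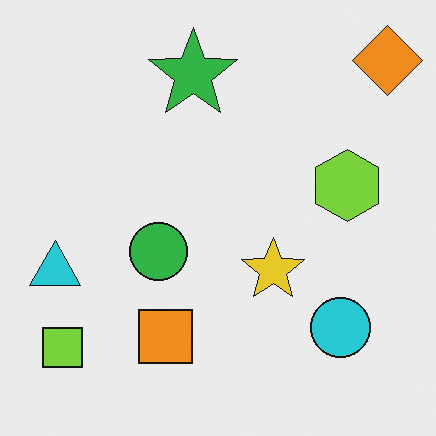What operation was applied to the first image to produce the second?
This is the original image overlaid with an additional orange diamond.

An orange diamond appears in the second image that is absent from the first.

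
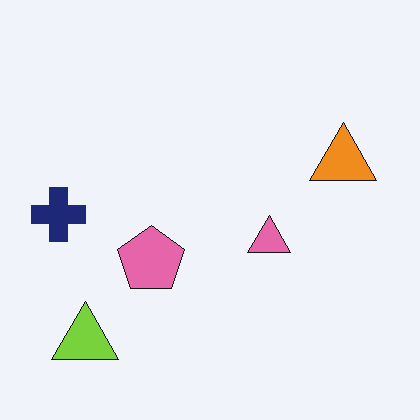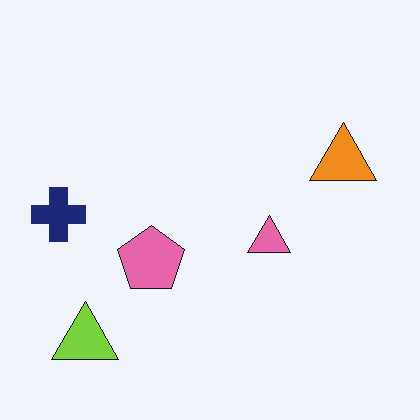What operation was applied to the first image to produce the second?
The second image is the first JPEG-compressed with visible artifacts.

Blocky 8×8 compression artifacts appear around shape edges and the flat background shows ringing — characteristic JPEG degradation.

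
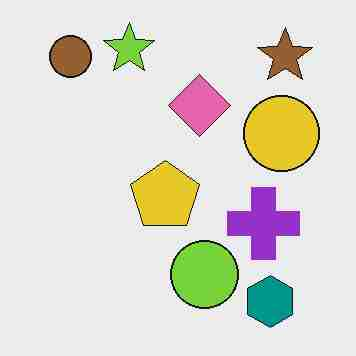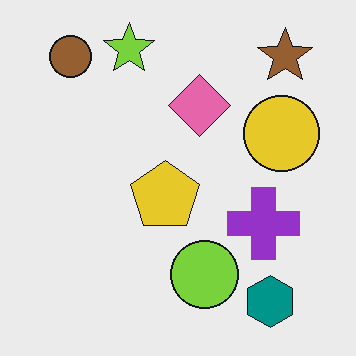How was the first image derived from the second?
The image was heavily JPEG-compressed with obvious blocking artifacts.

Blocky 8×8 compression artifacts appear around shape edges and the flat background shows ringing — characteristic JPEG degradation.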